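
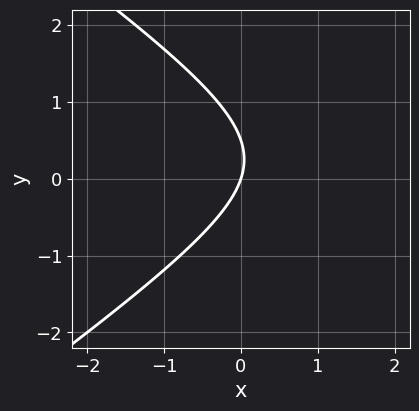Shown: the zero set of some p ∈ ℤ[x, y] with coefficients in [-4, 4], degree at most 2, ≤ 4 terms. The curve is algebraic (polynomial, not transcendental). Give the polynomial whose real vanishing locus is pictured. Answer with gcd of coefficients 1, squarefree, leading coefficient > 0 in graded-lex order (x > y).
x^2 - 2*y^2 - 3*x + y

1. Degree: a generic line meets the curve in up to 2 points, so deg p = 2.
2. Checking where it meets the axes: it meets the x-axis at x = 0 (among the integer gridlines); it meets the y-axis at y = 0 (among the integer gridlines).
3. Matching integer coefficients to the picture gives p.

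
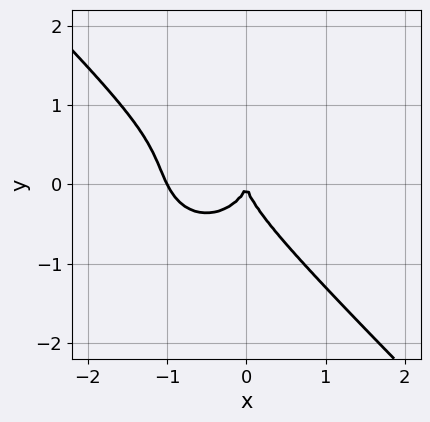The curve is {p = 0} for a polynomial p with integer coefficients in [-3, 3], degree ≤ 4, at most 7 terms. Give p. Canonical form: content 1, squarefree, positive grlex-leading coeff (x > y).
(a) The degree is 3 — no degree-2 curve has this shape.
(b) From the visible intercepts: the x-axis gridline crossings are at x ∈ {-1, 0}; it crosses the y-axis at the gridline y = 0.
(c) These observations pin down the coefficients.

2*x^3 + x^2*y + x*y^2 + 2*y^3 + 2*x^2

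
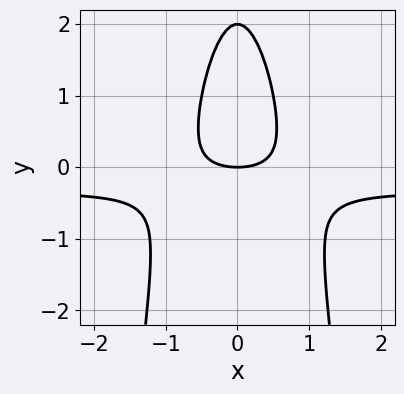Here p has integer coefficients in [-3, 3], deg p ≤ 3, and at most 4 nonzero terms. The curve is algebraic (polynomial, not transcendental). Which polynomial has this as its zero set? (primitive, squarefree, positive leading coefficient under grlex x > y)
1. The degree is 3 — a generic line meets the curve in up to 3 points.
2. Symmetries: mirror symmetry x ↦ −x ⇒ only even powers of x.
3. From the axis intercepts and sections: the y-axis gridline crossings are at y ∈ {0, 2}; one x-axis crossing is at x = 0.
4. The integer polynomial consistent with all of this is the stated p.

3*x^2*y + x^2 + y^2 - 2*y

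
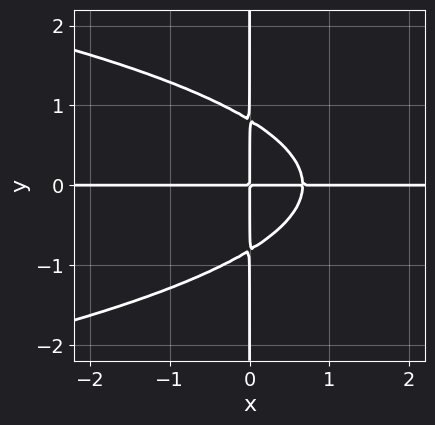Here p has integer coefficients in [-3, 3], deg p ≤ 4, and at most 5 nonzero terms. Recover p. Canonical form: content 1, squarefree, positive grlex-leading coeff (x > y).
The degree is 4 — a generic line meets the curve in up to 4 points.
From the visible intercepts: the visible y-axis segment lies entirely on the curve; every point of the x-axis in the box is on the curve.
Putting this together gives p.

3*x*y^3 + 3*x^2*y - 2*x*y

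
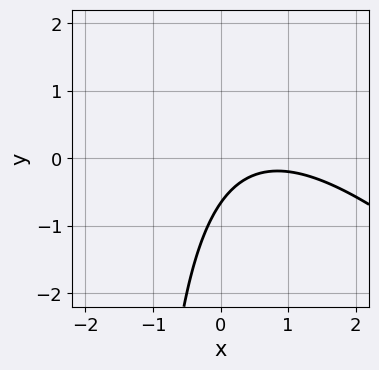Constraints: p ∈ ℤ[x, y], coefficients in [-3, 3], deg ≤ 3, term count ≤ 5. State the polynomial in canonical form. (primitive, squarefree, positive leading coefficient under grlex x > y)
2*x^2 + 2*x*y - 3*x + 3*y + 2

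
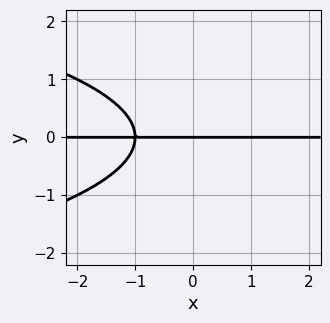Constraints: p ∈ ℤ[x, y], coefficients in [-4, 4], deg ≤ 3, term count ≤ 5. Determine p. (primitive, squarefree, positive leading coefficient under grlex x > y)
y^3 + x*y + y

(a) The degree is 3 — a generic line meets the curve in up to 3 points.
(b) From the visible intercepts: every point of the x-axis in the box is on the curve; one y-axis crossing is at y = 0.
(c) These observations pin down the coefficients.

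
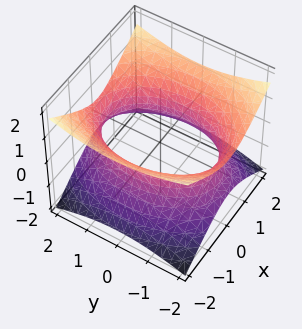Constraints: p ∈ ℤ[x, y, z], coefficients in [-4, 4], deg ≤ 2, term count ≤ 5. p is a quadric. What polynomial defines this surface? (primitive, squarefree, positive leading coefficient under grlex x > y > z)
2*x^2 + y^2 - 3*z^2 - 3

First, deg p = 2. An hourglass — one-sheet hyperboloid; a quadric.
Next, symmetries: the x ↦ −x reflection is a symmetry, so x appears only in even powers; the y ↦ −y reflection is a symmetry, so y appears only in even powers; mirror symmetry z ↦ −z ⇒ only even powers of z.
Next, from the axis intercepts and sections: it misses every integer gridline on the z-axis.
Finally, the integer polynomial consistent with all of this is the stated p.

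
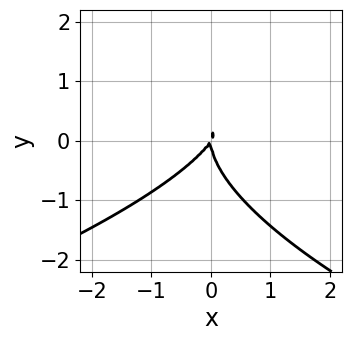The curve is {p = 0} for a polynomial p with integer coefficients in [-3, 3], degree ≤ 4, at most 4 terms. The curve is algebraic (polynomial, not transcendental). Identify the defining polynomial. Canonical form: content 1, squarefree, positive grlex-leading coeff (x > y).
2*y^3 + 3*x^2 - 2*x*y

(a) Degree: no degree-2 curve has this shape, so deg p = 3.
(b) Reading off the gridlines: it meets the x-axis at x = 0 (among the integer gridlines); one y-axis crossing is at y = 0.
(c) These observations pin down the coefficients.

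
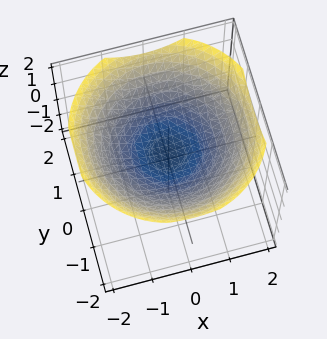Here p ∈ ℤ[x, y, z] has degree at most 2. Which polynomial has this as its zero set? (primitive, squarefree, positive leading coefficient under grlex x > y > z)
x^2 + y^2 - 3*z + 1

deg p = 2. The shape is more complex than any degree-1 surface.
Symmetry: the z-axis is an axis of rotation, so x and y enter only as x² + y².
From the axis intercepts and sections: it misses every integer gridline on the y-axis; a circular section at z = 1 has radius between 1 and 2; it misses every integer gridline on the x-axis.
These observations pin down the coefficients.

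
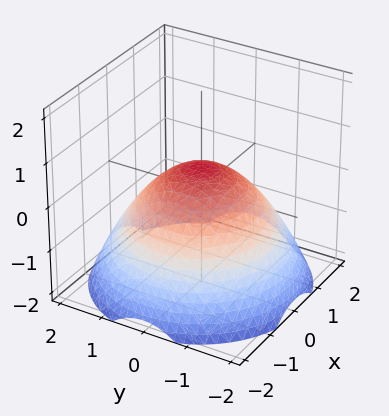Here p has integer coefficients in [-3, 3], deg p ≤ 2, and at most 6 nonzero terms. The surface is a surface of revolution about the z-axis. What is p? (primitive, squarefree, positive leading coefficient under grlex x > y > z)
x^2 + y^2 + 2*z - 1

deg p = 2. No degree-1 surface has this shape.
Symmetries: rotational symmetry about the z-axis ⇒ p depends on x, y only through x² + y².
From the axis intercepts and sections: among the integer gridlines, it crosses the x-axis at x ∈ {-1, 1}; a circular section at z = -1 has radius between 1 and 2; the y-axis gridline crossings are at y ∈ {-1, 1}.
Putting this together gives p.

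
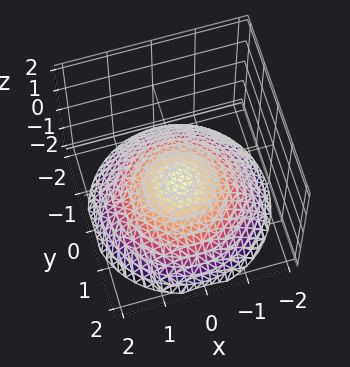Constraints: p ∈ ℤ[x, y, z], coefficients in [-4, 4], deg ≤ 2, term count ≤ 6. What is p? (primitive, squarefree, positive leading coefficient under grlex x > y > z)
x^2 + y^2 + 3*z + 2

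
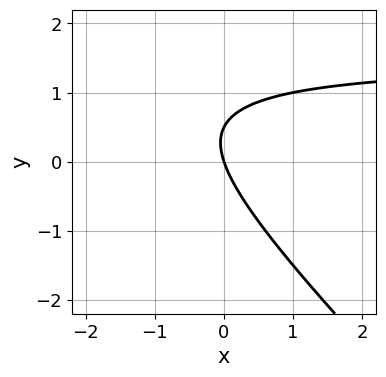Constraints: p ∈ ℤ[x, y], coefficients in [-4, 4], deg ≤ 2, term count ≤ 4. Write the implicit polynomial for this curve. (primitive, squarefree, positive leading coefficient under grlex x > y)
2*x*y + 2*y^2 - 3*x - y

The degree is 2 — the shape is more complex than any degree-1 curve.
From the axis intercepts and sections: one x-axis crossing is at x = 0; one y-axis crossing is at y = 0.
Putting this together gives p.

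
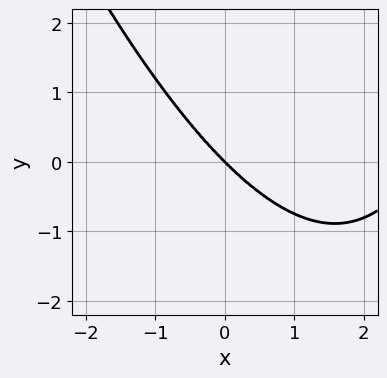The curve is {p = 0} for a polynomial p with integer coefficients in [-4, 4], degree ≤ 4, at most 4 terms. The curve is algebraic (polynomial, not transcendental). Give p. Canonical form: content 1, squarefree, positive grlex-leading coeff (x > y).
x^4 - x^3*y - 3*x^3 - 3*y^3

First, the degree is 4 — a generic line meets the curve in up to 4 points.
Next, observable constraints: it crosses the x-axis at the gridline x = 0; it meets the y-axis at y = 0 (among the integer gridlines).
Finally, solving for integer coefficients yields p as stated.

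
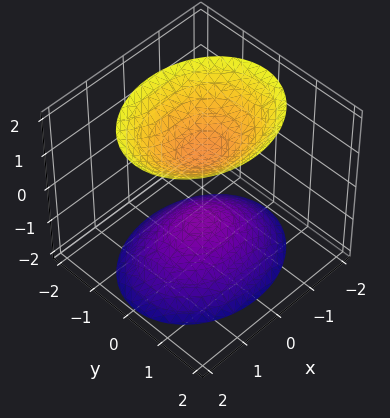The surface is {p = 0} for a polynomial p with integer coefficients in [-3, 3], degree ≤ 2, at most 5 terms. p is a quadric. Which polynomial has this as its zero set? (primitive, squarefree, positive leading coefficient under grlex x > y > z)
2*x^2 + 3*y^2 - 2*z^2 + 2

First, there are 2 components. They look like related sheets of one shape, so recover p as a whole.
Next, the degree is 2 — two separate bowl-shaped sheets opening away from each other; a quadric.
Next, symmetries: the x ↦ −x reflection is a symmetry, so x appears only in even powers; the z ↦ −z reflection is a symmetry, so z appears only in even powers; mirror symmetry y ↦ −y ⇒ only even powers of y.
Then, checking where it meets the axes: the surface avoids every integer x-axis point in the box; no y-intercept at any integer in the box; the z-axis gridline crossings are at z ∈ {-1, 1}.
Finally, the integer polynomial consistent with all of this is the stated p.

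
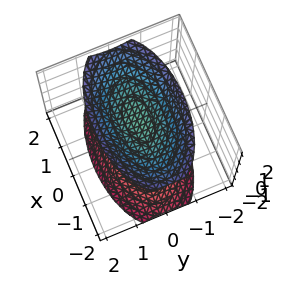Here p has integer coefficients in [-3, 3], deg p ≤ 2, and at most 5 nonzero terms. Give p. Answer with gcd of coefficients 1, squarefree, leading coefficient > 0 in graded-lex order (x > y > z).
x^2 + 3*y^2 - 2*z^2 + 3

1. The picture has 2 separate pieces. They look like related sheets of one shape, so recover p as a whole.
2. deg p = 2. Two separate bowl-shaped sheets opening away from each other; a quadric.
3. Symmetries: mirror symmetry y ↦ −y ⇒ only even powers of y; the x ↦ −x reflection is a symmetry, so x appears only in even powers; the z ↦ −z reflection is a symmetry, so z appears only in even powers.
4. Against the integer gridlines: no x-intercept at any integer in the box; the surface avoids every integer y-axis point in the box.
5. These observations pin down the coefficients.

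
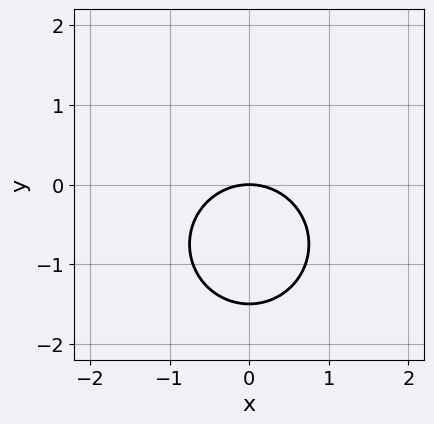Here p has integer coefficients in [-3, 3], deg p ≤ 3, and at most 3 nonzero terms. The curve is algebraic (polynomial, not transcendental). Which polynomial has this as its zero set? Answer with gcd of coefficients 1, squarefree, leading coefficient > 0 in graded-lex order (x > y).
2*x^2 + 2*y^2 + 3*y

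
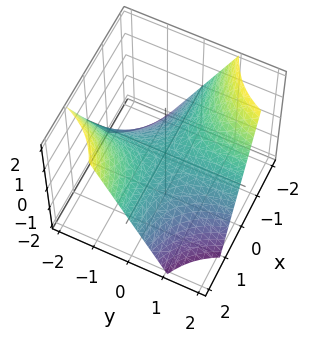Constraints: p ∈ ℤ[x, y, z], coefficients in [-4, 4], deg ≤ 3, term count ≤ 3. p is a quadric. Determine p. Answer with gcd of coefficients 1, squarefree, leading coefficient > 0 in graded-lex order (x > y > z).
Degree: a hyperbolic paraboloid; a quadric, so deg p = 2.
Reading off the gridlines: every point of the x-axis in the box is on the surface; one z-axis crossing is at z = 0; every point of the y-axis in the box is on the surface.
Together with the visible shape, these determine p as stated.

x*y + z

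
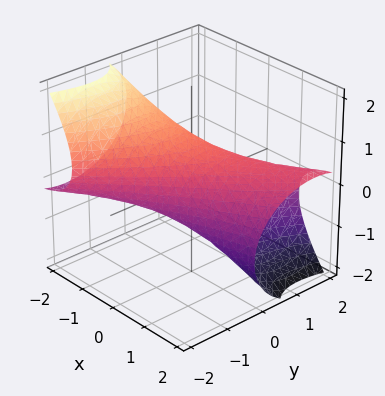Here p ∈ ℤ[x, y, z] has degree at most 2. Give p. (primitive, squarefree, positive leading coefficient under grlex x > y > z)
x^2 - 3*x*y + 3*x*z + 2*y^2 + 3*z^2 - 2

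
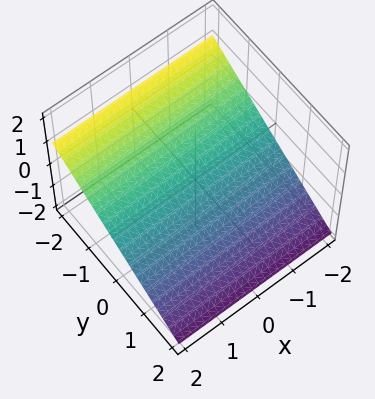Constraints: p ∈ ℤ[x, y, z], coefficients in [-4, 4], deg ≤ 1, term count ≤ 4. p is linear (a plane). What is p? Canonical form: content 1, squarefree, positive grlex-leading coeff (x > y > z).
2*y + 3*z + 2

1. Degree: the surface is flat (a plane), so deg p = 1.
2. From the visible intercepts: one y-axis crossing is at y = -1; no x-intercept at any integer in the box.
3. These observations pin down the coefficients.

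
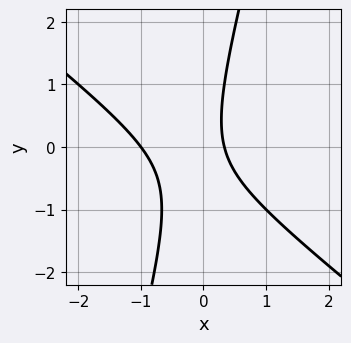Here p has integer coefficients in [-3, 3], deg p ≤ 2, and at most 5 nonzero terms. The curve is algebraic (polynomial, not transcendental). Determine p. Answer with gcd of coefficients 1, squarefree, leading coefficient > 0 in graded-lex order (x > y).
The degree is 2 — no degree-1 curve has this shape.
Observable constraints: the curve avoids every integer y-axis point in the box; it crosses the x-axis at the gridline x = -1.
These observations pin down the coefficients.

3*x^2 + 3*x*y - y^2 + 2*x - 1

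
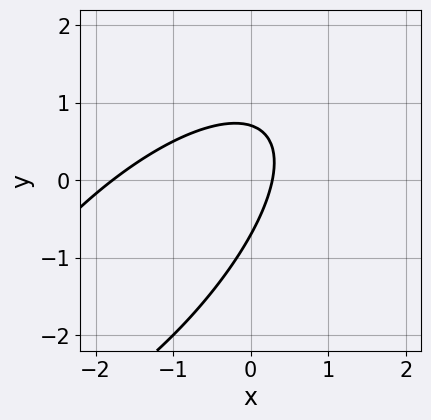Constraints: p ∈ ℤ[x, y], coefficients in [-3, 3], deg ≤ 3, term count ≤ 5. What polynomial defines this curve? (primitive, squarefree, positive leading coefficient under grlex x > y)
(a) deg p = 2.
(b) Solving for integer coefficients yields p as stated.

2*x^2 - 3*x*y + 2*y^2 + 3*x - 1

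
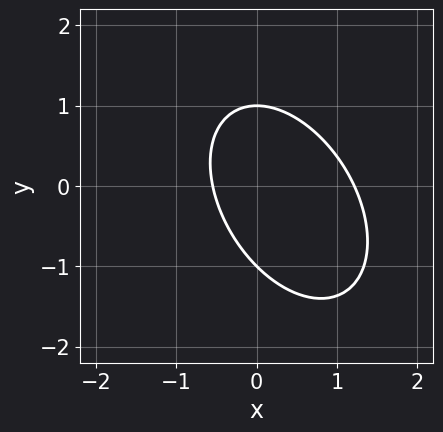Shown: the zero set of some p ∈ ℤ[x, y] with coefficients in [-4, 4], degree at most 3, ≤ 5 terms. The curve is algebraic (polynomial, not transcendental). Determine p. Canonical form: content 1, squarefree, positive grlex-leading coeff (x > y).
Degree: the shape is more complex than any degree-1 curve, so deg p = 2.
Checking where it meets the axes: among the integer gridlines, it crosses the y-axis at y ∈ {-1, 1}.
Fitting integer coefficients to these (and the overall shape) gives p.

3*x^2 + 2*x*y + 2*y^2 - 2*x - 2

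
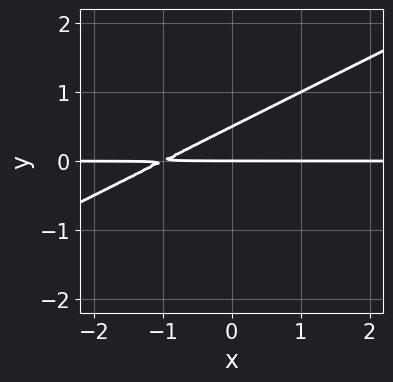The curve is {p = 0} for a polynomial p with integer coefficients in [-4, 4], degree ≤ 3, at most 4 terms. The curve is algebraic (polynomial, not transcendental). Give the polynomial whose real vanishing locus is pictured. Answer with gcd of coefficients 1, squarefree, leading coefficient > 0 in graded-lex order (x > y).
1. Degree: the shape is more complex than any degree-1 curve, so deg p = 2.
2. From the visible intercepts: every point of the x-axis in the box is on the curve; it crosses the y-axis at the gridline y = 0.
3. Solving for integer coefficients yields p as stated.

x*y - 2*y^2 + y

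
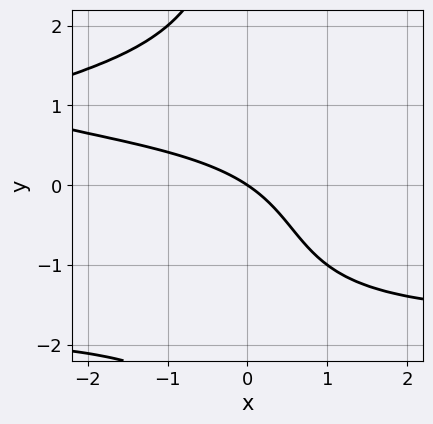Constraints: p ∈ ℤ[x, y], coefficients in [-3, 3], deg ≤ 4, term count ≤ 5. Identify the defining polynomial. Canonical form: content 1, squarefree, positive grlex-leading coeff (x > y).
x*y^3 - 2*x*y + 2*x + 3*y

1. deg p = 4. No degree-3 curve has this shape.
2. Reading off the gridlines: one y-axis crossing is at y = 0; it meets the x-axis at x = 0 (among the integer gridlines).
3. Assembling these constraints gives the stated polynomial.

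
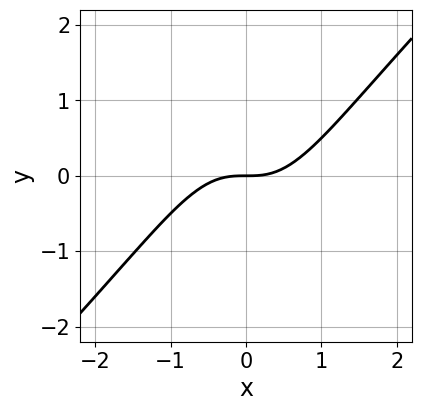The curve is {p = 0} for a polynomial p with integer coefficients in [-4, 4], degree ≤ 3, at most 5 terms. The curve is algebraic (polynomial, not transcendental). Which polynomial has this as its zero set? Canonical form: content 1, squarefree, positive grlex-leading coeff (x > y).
(a) Degree: no degree-2 curve has this shape, so deg p = 3.
(b) Checking where it meets the axes: one x-axis crossing is at x = 0; it crosses the y-axis at the gridline y = 0.
(c) The integer polynomial consistent with all of this is the stated p.

x^3 - x^2*y - y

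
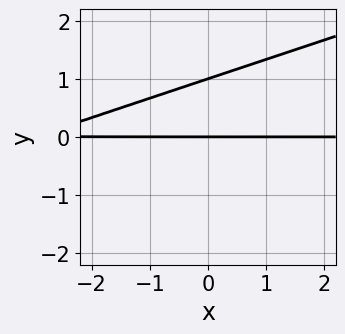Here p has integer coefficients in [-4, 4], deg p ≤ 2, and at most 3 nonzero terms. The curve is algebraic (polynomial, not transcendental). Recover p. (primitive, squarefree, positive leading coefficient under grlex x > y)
(a) Degree: the shape is more complex than any degree-1 curve, so deg p = 2.
(b) From the axis intercepts and sections: the y-axis gridline crossings are at y ∈ {0, 1}; every point of the x-axis in the box is on the curve.
(c) Together with the visible shape, these determine p as stated.

x*y - 3*y^2 + 3*y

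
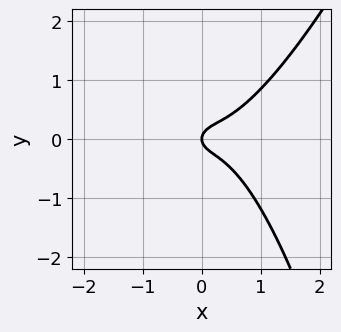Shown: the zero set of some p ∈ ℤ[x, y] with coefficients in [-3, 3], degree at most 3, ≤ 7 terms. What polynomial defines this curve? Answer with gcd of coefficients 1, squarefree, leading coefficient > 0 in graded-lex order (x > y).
3*x^3 - x^2*y - x^2 - 3*y^2 + x

First, the degree is 3 — a generic line meets the curve in up to 3 points.
Next, reading off the gridlines: one x-axis crossing is at x = 0; it meets the y-axis at y = 0 (among the integer gridlines).
Finally, matching integer coefficients to the picture gives p.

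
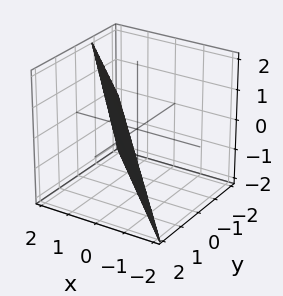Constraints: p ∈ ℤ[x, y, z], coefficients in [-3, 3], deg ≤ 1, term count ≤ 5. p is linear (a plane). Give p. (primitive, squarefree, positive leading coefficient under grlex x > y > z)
First, deg p = 1. Every cross-section is a straight line — this is a plane.
Next, against the integer gridlines: it crosses the z-axis at the gridline z = -2.
Finally, putting this together gives p.

3*x + 3*y - z - 2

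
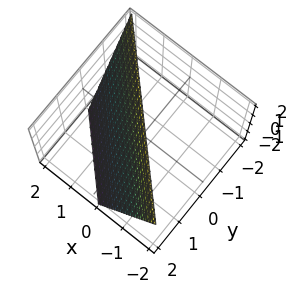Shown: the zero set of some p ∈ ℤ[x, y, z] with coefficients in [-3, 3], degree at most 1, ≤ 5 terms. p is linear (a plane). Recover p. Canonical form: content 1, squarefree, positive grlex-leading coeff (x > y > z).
(a) Degree: the surface is flat (a plane), so deg p = 1.
(b) Against the integer gridlines: it crosses the y-axis at the gridline y = 1; it crosses the z-axis at the gridline z = 2; one x-axis crossing is at x = 1.
(c) Fitting integer coefficients to these (and the overall shape) gives p.

2*x + 2*y + z - 2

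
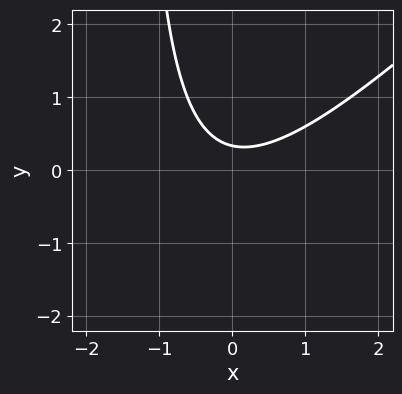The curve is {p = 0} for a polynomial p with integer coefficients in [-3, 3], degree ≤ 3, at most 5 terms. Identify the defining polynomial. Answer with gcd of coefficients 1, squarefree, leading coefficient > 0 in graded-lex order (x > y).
Degree: a generic line meets the curve in up to 2 points, so deg p = 2.
Reading off the gridlines: it misses every integer gridline on the x-axis.
Fitting integer coefficients to these (and the overall shape) gives p.

2*x^2 - 2*x*y - 3*y + 1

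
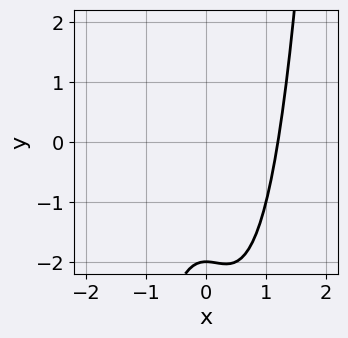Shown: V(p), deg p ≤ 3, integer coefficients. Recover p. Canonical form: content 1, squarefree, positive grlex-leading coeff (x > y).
2*x^3 - x^2 - y - 2

First, deg p = 3.
Then, against the integer gridlines: one y-axis crossing is at y = -2.
Finally, fitting integer coefficients to these (and the overall shape) gives p.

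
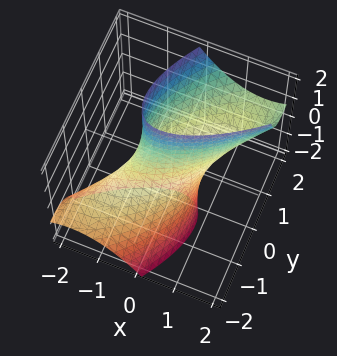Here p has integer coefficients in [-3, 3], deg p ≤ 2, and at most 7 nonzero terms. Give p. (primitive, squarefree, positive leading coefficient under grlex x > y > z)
2*x^2 - 3*x*y + 2*y^2 - 2*y*z - 1

(a) deg p = 2. No degree-1 surface has this shape.
(b) From the axis intercepts and sections: the surface avoids every integer z-axis point in the box.
(c) Solving for integer coefficients yields p as stated.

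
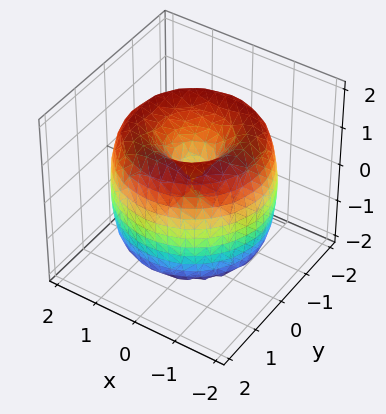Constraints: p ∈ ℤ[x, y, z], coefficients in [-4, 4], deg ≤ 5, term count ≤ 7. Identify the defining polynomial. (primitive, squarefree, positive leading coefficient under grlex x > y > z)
x^4 + 2*x^2*y^2 + y^4 - 3*x^2 - 3*y^2 + z^2

First, the degree is 4 — no degree-3 surface has this shape.
Then, symmetries: rotational symmetry about the z-axis ⇒ p depends on x, y only through x² + y².
Next, reading off the gridlines: it crosses the y-axis at the gridline y = 0; one z-axis crossing is at z = 0; it crosses the x-axis at the gridline x = 0; a circular section at z = 0 has radius between 1 and 2.
Finally, solving for integer coefficients yields p as stated.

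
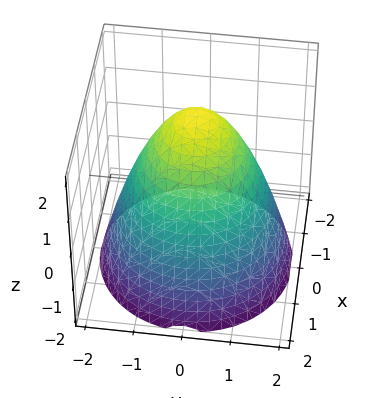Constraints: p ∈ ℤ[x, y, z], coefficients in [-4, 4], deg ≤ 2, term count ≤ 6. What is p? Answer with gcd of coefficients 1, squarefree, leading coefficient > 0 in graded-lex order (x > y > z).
x^2 + y^2 + z - 2

(a) Degree: a generic line meets the surface in up to 2 points, so deg p = 2.
(b) By symmetry, every cross-section ⟂ z is a circle, so x, y appear only via x² + y².
(c) Checking where it meets the axes: one z-axis crossing is at z = 2; a circular section at z = 1 has radius exactly 1.
(d) Putting this together gives p.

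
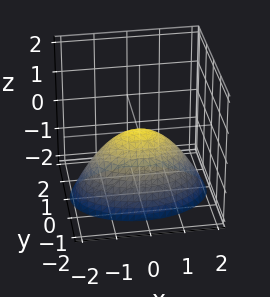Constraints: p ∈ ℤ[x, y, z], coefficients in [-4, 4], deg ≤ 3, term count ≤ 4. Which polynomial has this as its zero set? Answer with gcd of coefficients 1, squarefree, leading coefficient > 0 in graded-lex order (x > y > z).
x^2 + 2*y^2 + 2*z

The degree is 2 — a paraboloid; a quadric.
Symmetries: the x ↦ −x reflection is a symmetry, so x appears only in even powers; mirror symmetry y ↦ −y ⇒ only even powers of y.
From the visible intercepts: it meets the x-axis at x = 0 (among the integer gridlines); it meets the y-axis at y = 0 (among the integer gridlines); it meets the z-axis at z = 0 (among the integer gridlines).
Together with the visible shape, these determine p as stated.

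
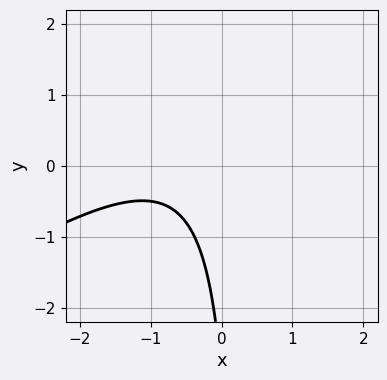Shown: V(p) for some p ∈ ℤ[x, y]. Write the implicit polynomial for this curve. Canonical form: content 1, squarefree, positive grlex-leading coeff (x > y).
2*x^2 - 3*x*y + 3*x + y + 3

First, deg p = 2. No degree-1 curve has this shape.
Next, against the integer gridlines: it misses every integer gridline on the x-axis; it misses every integer gridline on the y-axis.
Finally, solving for integer coefficients yields p as stated.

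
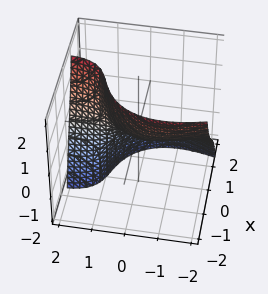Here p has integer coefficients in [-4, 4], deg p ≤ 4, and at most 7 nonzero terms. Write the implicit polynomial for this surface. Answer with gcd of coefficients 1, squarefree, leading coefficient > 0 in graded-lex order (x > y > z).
First, the degree is 3 — the shape is more complex than any degree-2 surface.
Next, against the integer gridlines: the visible y-axis segment lies entirely on the surface; it meets the x-axis at x = 0 (among the integer gridlines); it crosses the z-axis at the gridline z = 0.
Finally, the integer polynomial consistent with all of this is the stated p.

2*x^3 + 2*x*y^2 - 3*y*z + x + 3*z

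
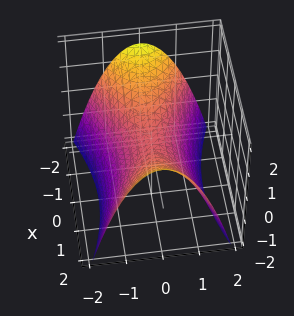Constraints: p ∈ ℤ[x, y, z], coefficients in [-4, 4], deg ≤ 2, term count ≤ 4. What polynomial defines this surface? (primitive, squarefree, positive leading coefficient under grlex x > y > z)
x^2 - 3*y^2 - 3*z

(a) The degree is 2 — a saddle surface; a quadric.
(b) Symmetries: mirror symmetry x ↦ −x ⇒ only even powers of x; the y ↦ −y reflection is a symmetry, so y appears only in even powers.
(c) From the visible intercepts: it crosses the y-axis at the gridline y = 0; it crosses the z-axis at the gridline z = 0; one x-axis crossing is at x = 0.
(d) Putting this together gives p.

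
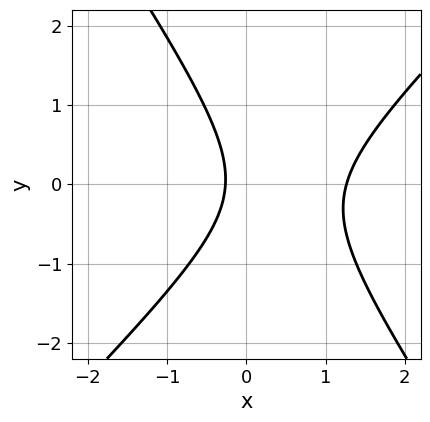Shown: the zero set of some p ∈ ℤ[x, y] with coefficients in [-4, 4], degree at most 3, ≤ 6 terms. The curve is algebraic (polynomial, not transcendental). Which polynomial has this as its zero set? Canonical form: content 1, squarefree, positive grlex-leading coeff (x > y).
First, deg p = 2. No degree-1 curve has this shape.
Then, against the integer gridlines: it misses every integer gridline on the y-axis.
Finally, together with the visible shape, these determine p as stated.

3*x^2 - x*y - 2*y^2 - 3*x - 1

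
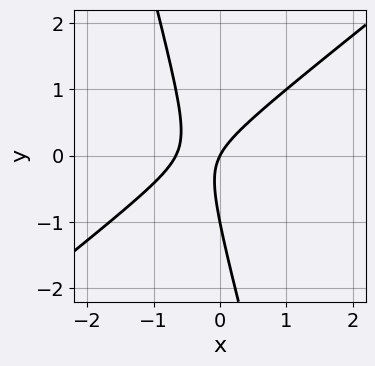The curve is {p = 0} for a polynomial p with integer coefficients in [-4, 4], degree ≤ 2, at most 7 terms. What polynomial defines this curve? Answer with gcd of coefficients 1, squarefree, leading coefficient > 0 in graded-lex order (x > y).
3*x^2 - 3*x*y - y^2 + 2*x - y

The degree is 2 — no degree-1 curve has this shape.
Against the integer gridlines: the y-axis gridline crossings are at y ∈ {-1, 0}; it crosses the x-axis at the gridline x = 0.
Matching integer coefficients to the picture gives p.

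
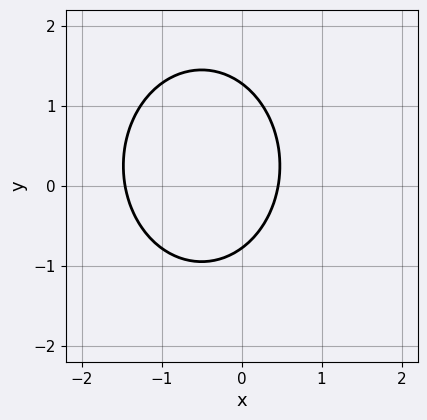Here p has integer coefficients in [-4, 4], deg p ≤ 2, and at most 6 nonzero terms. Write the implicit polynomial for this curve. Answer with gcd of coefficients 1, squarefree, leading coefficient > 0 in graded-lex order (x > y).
The degree is 2 — the shape is more complex than any degree-1 curve.
Matching integer coefficients to the picture gives p.

3*x^2 + 2*y^2 + 3*x - y - 2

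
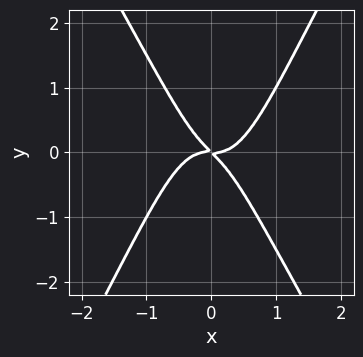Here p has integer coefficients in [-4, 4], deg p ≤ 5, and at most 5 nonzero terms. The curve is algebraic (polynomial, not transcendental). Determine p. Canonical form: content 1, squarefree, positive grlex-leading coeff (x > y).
First, deg p = 4. The shape is more complex than any degree-3 curve.
Then, checking where it meets the axes: one x-axis crossing is at x = 0; one y-axis crossing is at y = 0.
Finally, putting this together gives p.

3*x^4 - x^2*y^2 - x*y - y^2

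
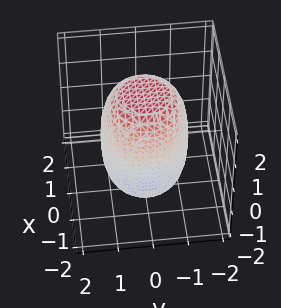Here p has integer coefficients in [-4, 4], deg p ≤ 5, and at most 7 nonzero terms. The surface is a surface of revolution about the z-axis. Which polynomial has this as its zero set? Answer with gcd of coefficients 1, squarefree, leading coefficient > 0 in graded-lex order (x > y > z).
2*x^4 + 4*x^2*y^2 + 2*y^4 - x^2 - y^2 + z^2 - 3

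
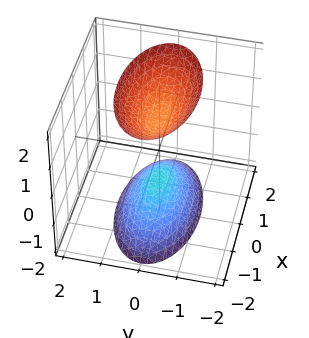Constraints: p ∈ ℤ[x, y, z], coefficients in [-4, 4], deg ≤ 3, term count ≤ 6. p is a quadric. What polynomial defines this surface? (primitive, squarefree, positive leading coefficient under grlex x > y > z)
x^2 + 3*y^2 - z^2 + 1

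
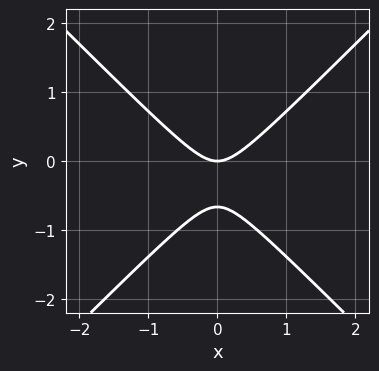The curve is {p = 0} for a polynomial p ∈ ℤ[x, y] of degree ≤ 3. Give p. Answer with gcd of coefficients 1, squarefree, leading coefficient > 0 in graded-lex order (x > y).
(a) deg p = 2. The shape is more complex than any degree-1 curve.
(b) Symmetries: it's symmetric under x → −x, forcing even powers of x.
(c) Observable constraints: one y-axis crossing is at y = 0; it meets the x-axis at x = 0 (among the integer gridlines).
(d) These observations pin down the coefficients.

3*x^2 - 3*y^2 - 2*y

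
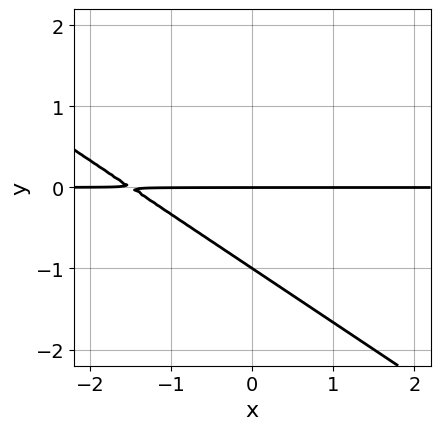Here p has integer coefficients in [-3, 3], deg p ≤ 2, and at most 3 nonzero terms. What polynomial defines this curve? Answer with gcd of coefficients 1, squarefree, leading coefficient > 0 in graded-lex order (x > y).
2*x*y + 3*y^2 + 3*y

The degree is 2 — the shape is more complex than any degree-1 curve.
Reading off the gridlines: every point of the x-axis in the box is on the curve; among the integer gridlines, it crosses the y-axis at y ∈ {-1, 0}.
The integer polynomial consistent with all of this is the stated p.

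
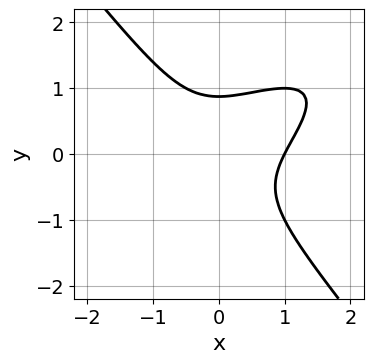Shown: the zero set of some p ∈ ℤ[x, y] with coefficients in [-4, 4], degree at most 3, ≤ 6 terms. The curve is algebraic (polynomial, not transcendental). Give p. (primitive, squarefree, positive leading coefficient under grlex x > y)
2*x^3 - 3*x^2*y + 3*y^3 - 2

1. deg p = 3. No degree-2 curve has this shape.
2. Checking where it meets the axes: one x-axis crossing is at x = 1.
3. Together with the visible shape, these determine p as stated.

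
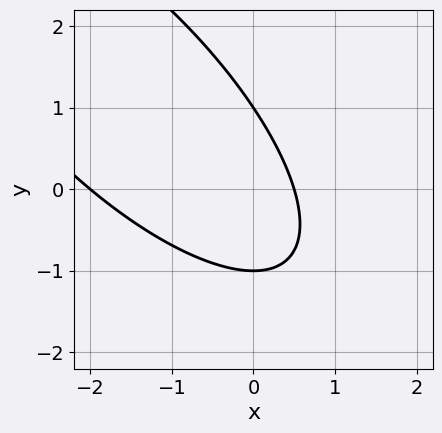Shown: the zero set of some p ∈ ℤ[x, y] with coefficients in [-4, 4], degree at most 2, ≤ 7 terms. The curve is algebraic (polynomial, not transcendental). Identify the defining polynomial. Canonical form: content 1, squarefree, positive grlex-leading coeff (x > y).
2*x^2 + 3*x*y + 2*y^2 + 3*x - 2

1. deg p = 2. A generic line meets the curve in up to 2 points.
2. Against the integer gridlines: the y-axis gridline crossings are at y ∈ {-1, 1}; it meets the x-axis at x = -2 (among the integer gridlines).
3. Fitting integer coefficients to these (and the overall shape) gives p.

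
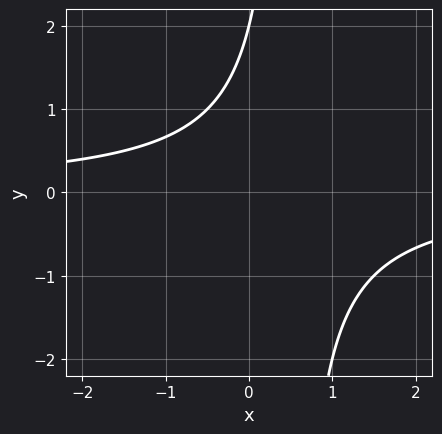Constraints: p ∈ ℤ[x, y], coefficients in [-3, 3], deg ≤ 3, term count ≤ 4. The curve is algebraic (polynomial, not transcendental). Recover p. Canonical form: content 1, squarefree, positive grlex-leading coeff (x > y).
Degree: a generic line meets the curve in up to 2 points, so deg p = 2.
Against the integer gridlines: it meets the y-axis at y = 2 (among the integer gridlines); the curve avoids every integer x-axis point in the box.
These observations pin down the coefficients.

2*x*y - y + 2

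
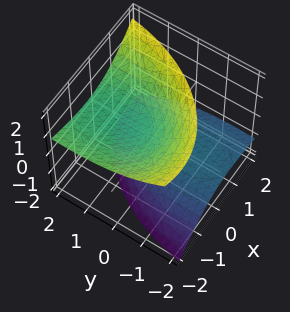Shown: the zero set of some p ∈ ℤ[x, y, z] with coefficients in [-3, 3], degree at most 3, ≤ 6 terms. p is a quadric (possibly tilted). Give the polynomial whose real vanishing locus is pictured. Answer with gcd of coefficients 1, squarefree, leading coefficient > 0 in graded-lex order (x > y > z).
2*x^2 + 3*x*z + y^2 - 3*y*z - 3*z^2 + 2

First, there are 2 components.
Then, the degree is 2 — a generic line meets the surface in up to 2 points.
Next, checking where it meets the axes: it misses every integer gridline on the y-axis; it misses every integer gridline on the x-axis.
Finally, fitting integer coefficients to these (and the overall shape) gives p.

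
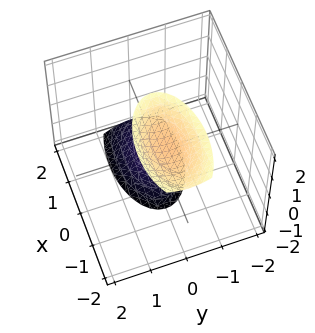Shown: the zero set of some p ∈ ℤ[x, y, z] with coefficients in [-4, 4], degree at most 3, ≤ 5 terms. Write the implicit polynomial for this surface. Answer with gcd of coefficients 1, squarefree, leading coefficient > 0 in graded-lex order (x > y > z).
1. I count 2 distinct pieces. Treating them together as one polynomial.
2. deg p = 2. The shape is more complex than any degree-1 surface.
3. Observable constraints: the surface avoids every integer x-axis point in the box; it misses every integer gridline on the y-axis.
4. Together with the visible shape, these determine p as stated.

x^2 + x*z + 3*y^2 - z^2 + 3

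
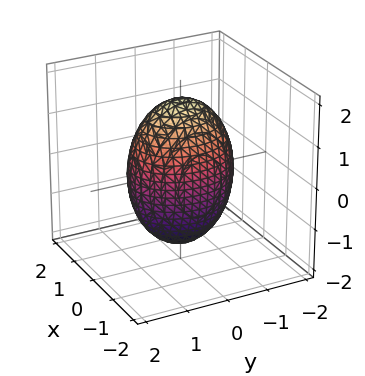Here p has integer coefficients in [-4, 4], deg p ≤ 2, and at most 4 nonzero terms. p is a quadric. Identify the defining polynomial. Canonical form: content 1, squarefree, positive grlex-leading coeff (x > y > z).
3*x^2 + 2*y^2 + z^2 - 3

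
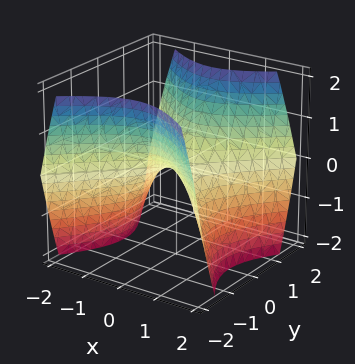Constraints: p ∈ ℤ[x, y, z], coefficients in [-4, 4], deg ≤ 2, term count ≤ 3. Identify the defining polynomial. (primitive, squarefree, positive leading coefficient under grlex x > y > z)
x^2 - y^2 + z

deg p = 2. A hyperbolic paraboloid; a quadric.
Symmetries: mirror symmetry y ↦ −y ⇒ only even powers of y; the x ↦ −x reflection is a symmetry, so x appears only in even powers.
Observable constraints: one x-axis crossing is at x = 0; it meets the z-axis at z = 0 (among the integer gridlines); one y-axis crossing is at y = 0.
Fitting integer coefficients to these (and the overall shape) gives p.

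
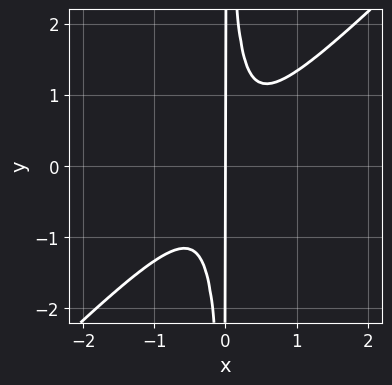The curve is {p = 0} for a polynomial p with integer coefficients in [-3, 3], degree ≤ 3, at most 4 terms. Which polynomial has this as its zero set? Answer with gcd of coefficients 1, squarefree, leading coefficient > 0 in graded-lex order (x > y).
3*x^3 - 3*x^2*y + x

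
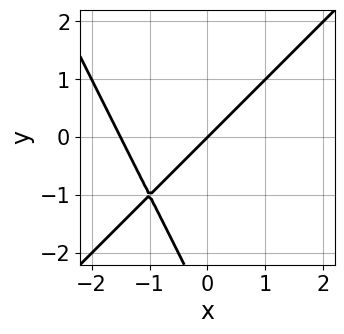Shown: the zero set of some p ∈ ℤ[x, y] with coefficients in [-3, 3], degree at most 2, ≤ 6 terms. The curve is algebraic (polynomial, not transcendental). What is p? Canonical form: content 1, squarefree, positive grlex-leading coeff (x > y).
First, degree: no degree-1 curve has this shape, so deg p = 2.
Then, observable constraints: one x-axis crossing is at x = 0; it crosses the y-axis at the gridline y = 0.
Finally, together with the visible shape, these determine p as stated.

2*x^2 - x*y - y^2 + 3*x - 3*y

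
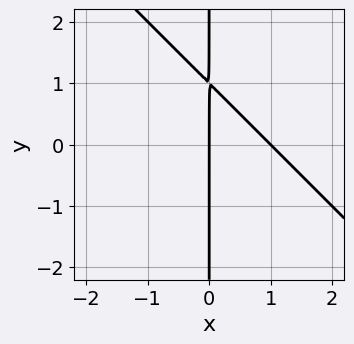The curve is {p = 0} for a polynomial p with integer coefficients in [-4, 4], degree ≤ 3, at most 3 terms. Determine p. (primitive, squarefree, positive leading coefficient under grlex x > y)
1. Degree: the shape is more complex than any degree-1 curve, so deg p = 2.
2. Checking where it meets the axes: every point of the y-axis in the box is on the curve; among the integer gridlines, it crosses the x-axis at x ∈ {0, 1}.
3. Fitting integer coefficients to these (and the overall shape) gives p.

x^2 + x*y - x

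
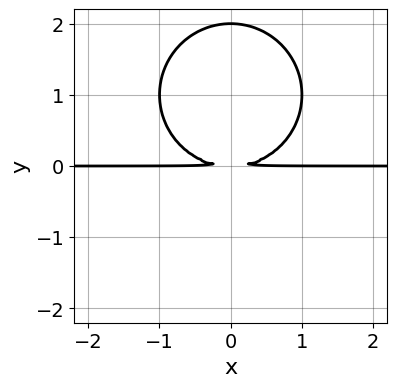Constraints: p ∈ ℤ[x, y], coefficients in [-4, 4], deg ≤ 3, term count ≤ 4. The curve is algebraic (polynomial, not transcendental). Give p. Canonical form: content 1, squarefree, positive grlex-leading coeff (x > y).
x^2*y + y^3 - 2*y^2

1. Degree: the shape is more complex than any degree-2 curve, so deg p = 3.
2. Symmetries: it's symmetric under x → −x, forcing even powers of x.
3. From the axis intercepts and sections: it crosses the y-axis at the gridline y = 2; the visible x-axis segment lies entirely on the curve.
4. Solving for integer coefficients yields p as stated.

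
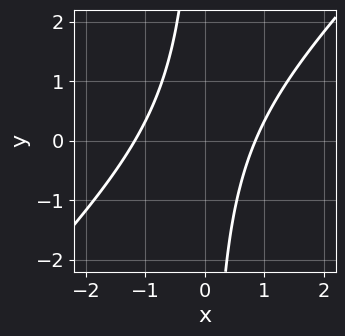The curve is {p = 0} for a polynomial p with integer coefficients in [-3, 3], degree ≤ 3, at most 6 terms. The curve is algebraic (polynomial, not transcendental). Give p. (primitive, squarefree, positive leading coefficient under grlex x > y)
3*x^2 - 3*x*y + x - 3

1. The degree is 2 — no degree-1 curve has this shape.
2. Reading off the gridlines: no y-intercept at any integer in the box.
3. Solving for integer coefficients yields p as stated.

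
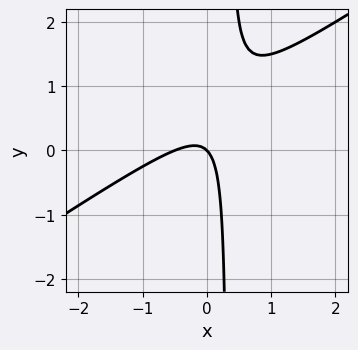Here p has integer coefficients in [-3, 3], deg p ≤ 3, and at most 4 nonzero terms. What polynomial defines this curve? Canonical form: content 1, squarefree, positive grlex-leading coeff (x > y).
2*x^2 - 3*x*y + x + y

The degree is 2 — the shape is more complex than any degree-1 curve.
From the axis intercepts and sections: it crosses the x-axis at the gridline x = 0; it crosses the y-axis at the gridline y = 0.
Matching integer coefficients to the picture gives p.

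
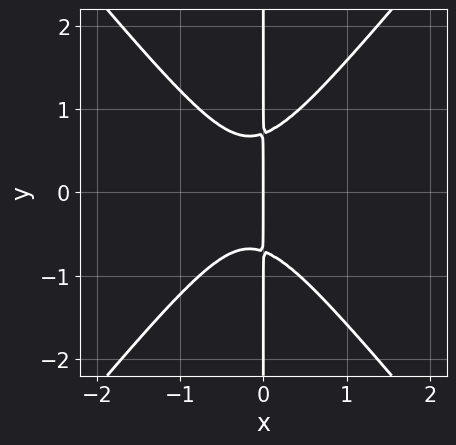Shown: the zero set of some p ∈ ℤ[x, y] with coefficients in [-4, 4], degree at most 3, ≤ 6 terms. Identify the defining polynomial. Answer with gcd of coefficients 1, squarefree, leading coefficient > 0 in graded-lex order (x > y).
3*x^3 - 2*x*y^2 + x^2 + x

(a) The degree is 3 — a generic line meets the curve in up to 3 points.
(b) Symmetries: the y ↦ −y reflection is a symmetry, so y appears only in even powers.
(c) Observable constraints: one x-axis crossing is at x = 0; the visible y-axis segment lies entirely on the curve.
(d) Assembling these constraints gives the stated polynomial.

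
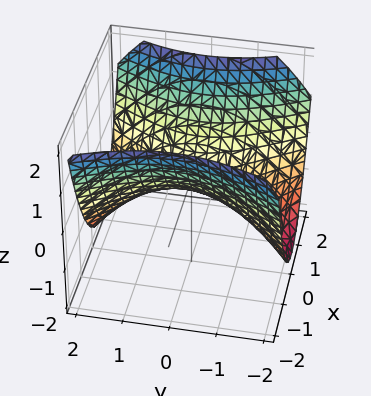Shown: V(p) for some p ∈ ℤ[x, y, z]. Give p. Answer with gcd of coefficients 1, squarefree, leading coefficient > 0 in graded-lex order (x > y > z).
First, the degree is 2 — a saddle surface; a quadric.
Next, symmetries: it's symmetric under x → −x, forcing even powers of x; it's symmetric under y → −y, forcing even powers of y.
Next, against the integer gridlines: one y-axis crossing is at y = 0; it crosses the z-axis at the gridline z = 0.
Finally, together with the visible shape, these determine p as stated.

2*x^2 - y^2 - 3*z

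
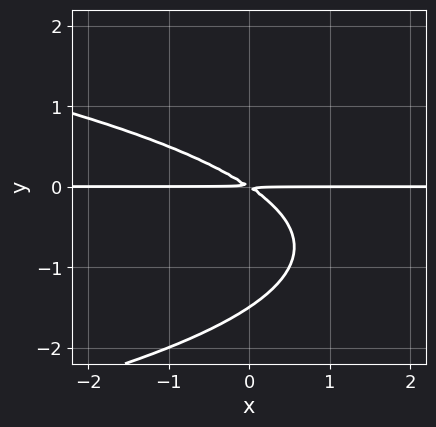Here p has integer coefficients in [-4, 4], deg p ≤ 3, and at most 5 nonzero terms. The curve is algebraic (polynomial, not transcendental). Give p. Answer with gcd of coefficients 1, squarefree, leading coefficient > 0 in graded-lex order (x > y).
(a) The degree is 3 — the shape is more complex than any degree-2 curve.
(b) Checking where it meets the axes: every point of the x-axis in the box is on the curve.
(c) Matching integer coefficients to the picture gives p.

2*y^3 + 2*x*y + 3*y^2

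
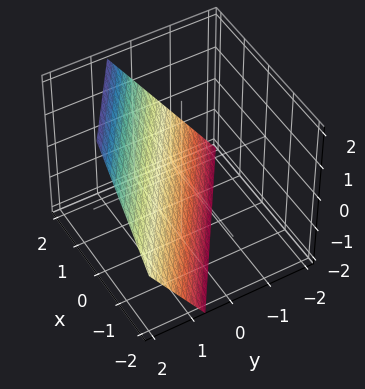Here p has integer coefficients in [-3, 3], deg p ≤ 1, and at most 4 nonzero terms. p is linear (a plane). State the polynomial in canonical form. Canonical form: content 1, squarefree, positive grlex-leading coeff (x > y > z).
2*x + 3*y - 2*z - 2

1. Degree: every cross-section is a straight line — this is a plane, so deg p = 1.
2. Checking where it meets the axes: it crosses the z-axis at the gridline z = -1; one x-axis crossing is at x = 1.
3. Solving for integer coefficients yields p as stated.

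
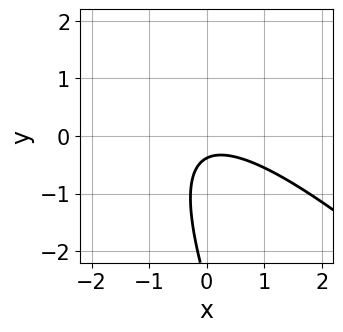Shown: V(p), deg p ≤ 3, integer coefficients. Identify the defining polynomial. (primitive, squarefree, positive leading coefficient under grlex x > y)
1. The degree is 2 — the shape is more complex than any degree-1 curve.
2. Reading off the gridlines: it misses every integer gridline on the x-axis.
3. The integer polynomial consistent with all of this is the stated p.

2*x^2 + 3*x*y + y^2 + 3*y + 1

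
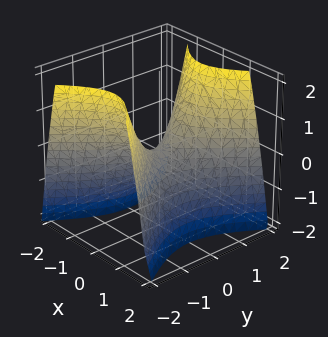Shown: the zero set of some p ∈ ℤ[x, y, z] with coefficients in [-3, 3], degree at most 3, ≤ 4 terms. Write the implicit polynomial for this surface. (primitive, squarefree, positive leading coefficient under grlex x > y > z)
3*x^2 - 2*y^2 + 2*z

1. Degree: a saddle surface; a quadric, so deg p = 2.
2. Symmetries: it's symmetric under x → −x, forcing even powers of x; mirror symmetry y ↦ −y ⇒ only even powers of y.
3. Checking where it meets the axes: it crosses the x-axis at the gridline x = 0; it meets the z-axis at z = 0 (among the integer gridlines).
4. Matching integer coefficients to the picture gives p.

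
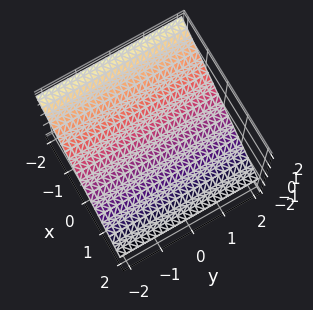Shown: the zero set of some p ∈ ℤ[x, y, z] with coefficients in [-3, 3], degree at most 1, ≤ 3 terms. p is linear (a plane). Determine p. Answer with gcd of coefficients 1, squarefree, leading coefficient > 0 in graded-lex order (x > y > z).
(a) deg p = 1.
(b) Against the integer gridlines: it misses every integer gridline on the y-axis; it crosses the x-axis at the gridline x = 1.
(c) Putting this together gives p.

2*x + 3*z - 2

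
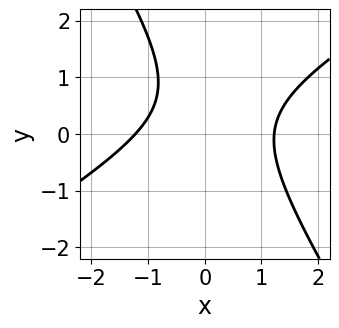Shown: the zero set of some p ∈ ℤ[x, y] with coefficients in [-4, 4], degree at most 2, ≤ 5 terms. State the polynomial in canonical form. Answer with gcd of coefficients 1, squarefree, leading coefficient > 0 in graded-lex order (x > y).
First, the degree is 2 — no degree-1 curve has this shape.
Then, against the integer gridlines: the curve avoids every integer y-axis point in the box.
Finally, solving for integer coefficients yields p as stated.

2*x^2 - 2*x*y - 2*y^2 + 2*y - 3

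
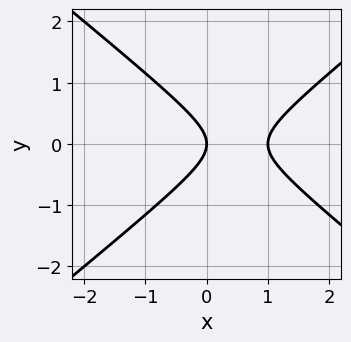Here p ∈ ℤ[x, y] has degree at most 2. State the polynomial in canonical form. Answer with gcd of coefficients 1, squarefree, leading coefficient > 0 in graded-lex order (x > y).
2*x^2 - 3*y^2 - 2*x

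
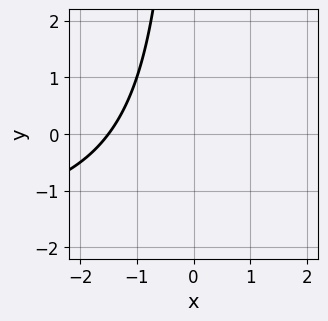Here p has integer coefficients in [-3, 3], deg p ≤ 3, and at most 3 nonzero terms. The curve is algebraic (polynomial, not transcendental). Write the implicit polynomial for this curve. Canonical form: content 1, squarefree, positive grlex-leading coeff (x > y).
1. Degree: the shape is more complex than any degree-1 curve, so deg p = 2.
2. From the visible intercepts: no y-intercept at any integer in the box.
3. Together with the visible shape, these determine p as stated.

x*y + 2*x + 3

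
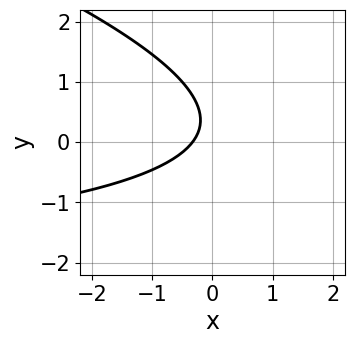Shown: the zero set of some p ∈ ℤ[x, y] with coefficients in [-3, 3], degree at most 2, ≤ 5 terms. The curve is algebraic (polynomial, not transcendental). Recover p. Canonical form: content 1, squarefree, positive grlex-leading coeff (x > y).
1. Degree: a generic line meets the curve in up to 2 points, so deg p = 2.
2. From the axis intercepts and sections: it misses every integer gridline on the y-axis.
3. The integer polynomial consistent with all of this is the stated p.

x*y + 3*y^2 + 3*x - 2*y + 1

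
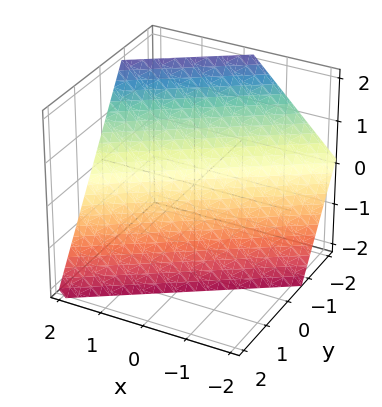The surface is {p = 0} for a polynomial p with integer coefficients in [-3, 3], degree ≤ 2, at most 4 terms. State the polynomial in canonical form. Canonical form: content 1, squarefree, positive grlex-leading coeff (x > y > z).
2*x - 3*y - 2*z - 2

1. deg p = 1. The surface is flat (a plane).
2. Checking where it meets the axes: it crosses the x-axis at the gridline x = 1; one z-axis crossing is at z = -1.
3. Together with the visible shape, these determine p as stated.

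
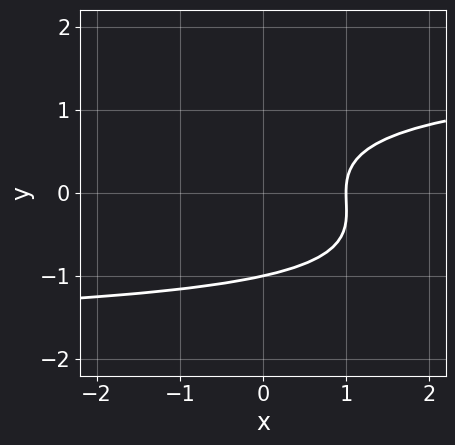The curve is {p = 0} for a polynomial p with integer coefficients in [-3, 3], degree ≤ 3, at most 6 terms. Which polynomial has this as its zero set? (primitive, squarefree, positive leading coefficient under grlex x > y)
x*y^2 + 3*y^3 - 3*x + 3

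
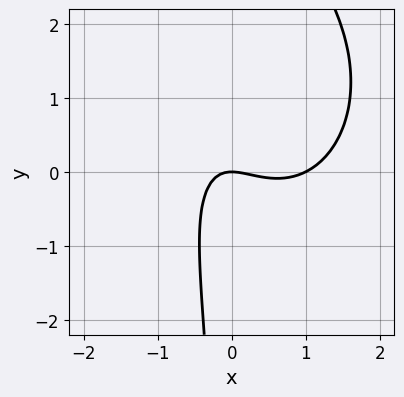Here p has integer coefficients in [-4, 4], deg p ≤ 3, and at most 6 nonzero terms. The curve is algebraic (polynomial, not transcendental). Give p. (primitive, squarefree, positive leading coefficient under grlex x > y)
3*x^3 + 2*x*y^2 - 3*x^2 - 3*x*y - 3*y

(a) The degree is 3 — no degree-2 curve has this shape.
(b) From the axis intercepts and sections: it meets the y-axis at y = 0 (among the integer gridlines); among the integer gridlines, it crosses the x-axis at x ∈ {0, 1}.
(c) Solving for integer coefficients yields p as stated.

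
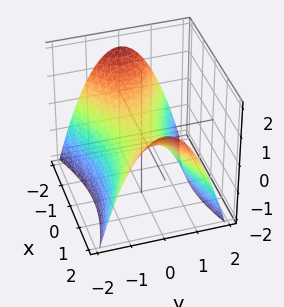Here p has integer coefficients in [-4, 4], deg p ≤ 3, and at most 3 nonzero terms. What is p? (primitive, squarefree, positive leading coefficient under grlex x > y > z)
x^2 - 3*y^2 - 3*z

1. deg p = 2. A hyperbolic paraboloid; a quadric.
2. Symmetries: mirror symmetry x ↦ −x ⇒ only even powers of x; mirror symmetry y ↦ −y ⇒ only even powers of y.
3. Against the integer gridlines: it meets the z-axis at z = 0 (among the integer gridlines); it meets the x-axis at x = 0 (among the integer gridlines); it crosses the y-axis at the gridline y = 0.
4. Together with the visible shape, these determine p as stated.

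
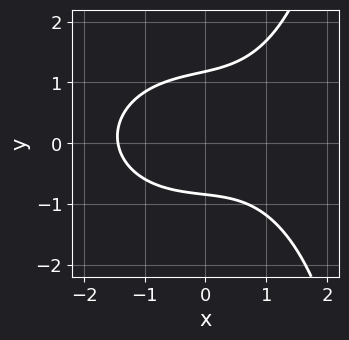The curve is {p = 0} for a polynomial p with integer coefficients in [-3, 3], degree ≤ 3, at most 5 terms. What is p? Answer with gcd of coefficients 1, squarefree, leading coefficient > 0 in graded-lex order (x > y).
First, deg p = 3. The shape is more complex than any degree-2 curve.
Finally, putting this together gives p.

x^3 + x*y^2 - 3*y^2 + y + 3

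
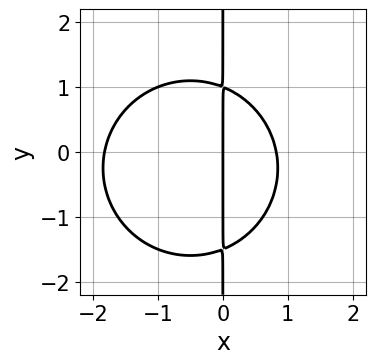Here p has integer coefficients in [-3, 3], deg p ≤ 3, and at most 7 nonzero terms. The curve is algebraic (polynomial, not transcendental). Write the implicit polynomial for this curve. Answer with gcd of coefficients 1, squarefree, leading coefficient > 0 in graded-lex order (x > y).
2*x^3 + 2*x*y^2 + 2*x^2 + x*y - 3*x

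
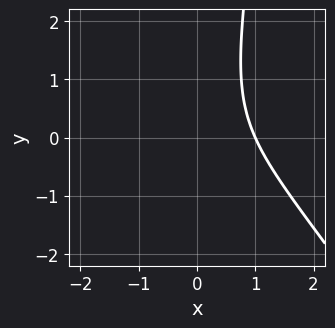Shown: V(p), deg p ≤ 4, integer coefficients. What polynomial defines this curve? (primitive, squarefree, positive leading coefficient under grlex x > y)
3*x^3 + 2*x^2*y + 2*x*y - y^2 - 3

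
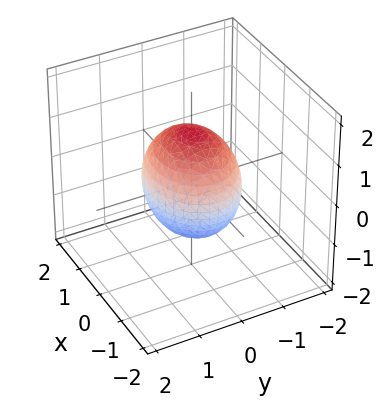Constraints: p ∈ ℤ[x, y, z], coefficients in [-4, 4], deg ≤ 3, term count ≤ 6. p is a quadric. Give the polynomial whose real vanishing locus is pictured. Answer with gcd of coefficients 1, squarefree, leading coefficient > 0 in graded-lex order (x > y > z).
1. Degree: bounded and convex; a quadric, so deg p = 2.
2. Symmetries: the y ↦ −y reflection is a symmetry, so y appears only in even powers; the x ↦ −x reflection is a symmetry, so x appears only in even powers; it's symmetric under z → −z, forcing even powers of z.
3. Observable constraints: among the integer gridlines, it crosses the y-axis at y ∈ {-1, 1}.
4. Solving for integer coefficients yields p as stated.

2*x^2 + 3*y^2 + 2*z^2 - 3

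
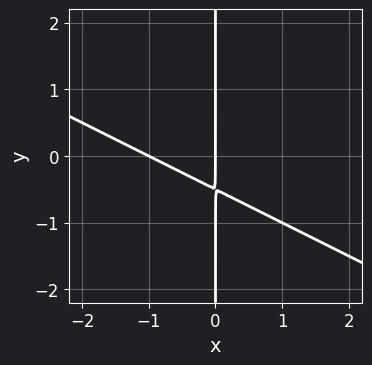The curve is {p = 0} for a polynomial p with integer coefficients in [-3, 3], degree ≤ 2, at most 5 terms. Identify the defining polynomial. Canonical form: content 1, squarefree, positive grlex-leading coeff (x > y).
First, the degree is 2 — a generic line meets the curve in up to 2 points.
Then, from the axis intercepts and sections: the x-axis gridline crossings are at x ∈ {-1, 0}; every point of the y-axis in the box is on the curve.
Finally, together with the visible shape, these determine p as stated.

x^2 + 2*x*y + x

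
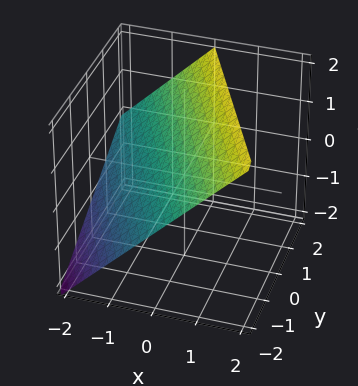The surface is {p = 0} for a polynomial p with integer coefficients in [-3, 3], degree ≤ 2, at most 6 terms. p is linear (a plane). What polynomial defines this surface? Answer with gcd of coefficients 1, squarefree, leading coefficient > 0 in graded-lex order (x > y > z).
2*x + y - 2*z + 2

First, deg p = 1. The surface is flat (a plane).
Next, from the axis intercepts and sections: it crosses the x-axis at the gridline x = -1; it crosses the z-axis at the gridline z = 1.
Finally, solving for integer coefficients yields p as stated. Check: (0, -2, 0) on the y-axis lies on the surface, and p(0, -2, 0) = 0. ✓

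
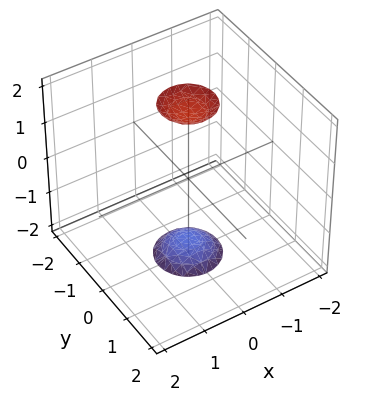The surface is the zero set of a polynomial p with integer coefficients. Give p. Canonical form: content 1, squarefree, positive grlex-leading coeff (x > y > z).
3*x^2 + 3*y^2 - z^2 + 3

(a) The picture has 2 separate pieces.
(b) deg p = 2.
(c) Symmetries: the z ↦ −z reflection is a symmetry, so z appears only in even powers; rotational symmetry about the z-axis ⇒ p depends on x, y only through x² + y².
(d) Reading off the gridlines: no y-intercept at any integer in the box; no x-intercept at any integer in the box.
(e) Putting this together gives p.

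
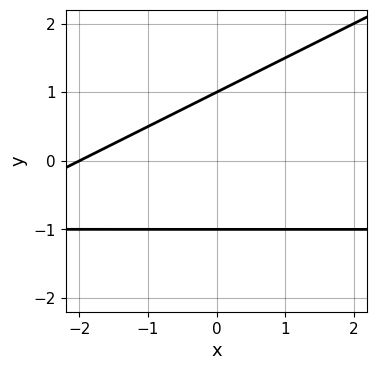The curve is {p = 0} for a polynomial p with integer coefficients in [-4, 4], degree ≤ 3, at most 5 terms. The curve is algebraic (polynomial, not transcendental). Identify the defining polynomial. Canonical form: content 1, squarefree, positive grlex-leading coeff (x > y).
x*y - 2*y^2 + x + 2

The degree is 2 — the shape is more complex than any degree-1 curve.
Observable constraints: it meets the x-axis at x = -2 (among the integer gridlines); among the integer gridlines, it crosses the y-axis at y ∈ {-1, 1}.
Putting this together gives p.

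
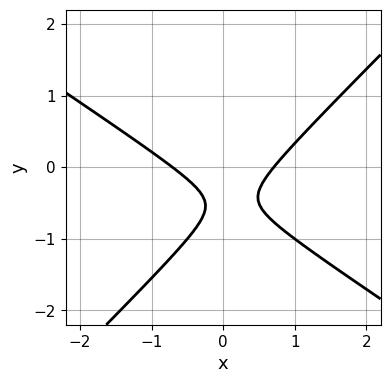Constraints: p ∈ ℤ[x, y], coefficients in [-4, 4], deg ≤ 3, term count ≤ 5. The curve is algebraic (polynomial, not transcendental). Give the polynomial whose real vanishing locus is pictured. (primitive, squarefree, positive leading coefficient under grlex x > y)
2*x^2 + x*y - 3*y^2 - 3*y - 1

First, the degree is 2 — a generic line meets the curve in up to 2 points.
Next, from the axis intercepts and sections: the curve avoids every integer y-axis point in the box.
Finally, fitting integer coefficients to these (and the overall shape) gives p.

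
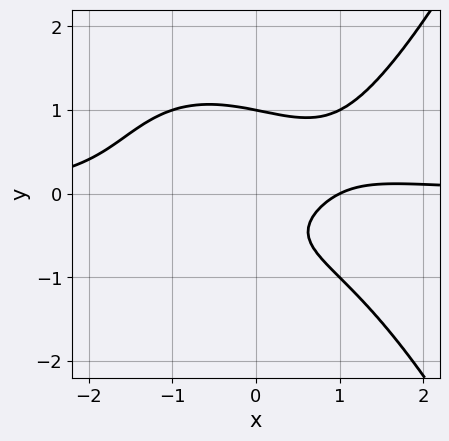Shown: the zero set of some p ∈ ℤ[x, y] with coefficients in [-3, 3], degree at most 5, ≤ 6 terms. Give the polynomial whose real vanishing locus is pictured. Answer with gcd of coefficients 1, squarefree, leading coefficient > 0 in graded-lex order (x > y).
x^3*y - 2*y^3 - x + y + 1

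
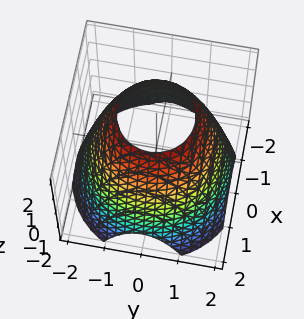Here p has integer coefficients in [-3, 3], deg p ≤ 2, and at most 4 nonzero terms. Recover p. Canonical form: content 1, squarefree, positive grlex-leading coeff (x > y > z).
x^2 + y^2 + z - 3

Degree: the shape is more complex than any degree-1 surface, so deg p = 2.
Symmetry: the surface is invariant under rotation about z: p = q(x² + y², z).
From the visible intercepts: the surface avoids every integer z-axis point in the box; a circular section at z = 1 has radius between 1 and 2.
Fitting integer coefficients to these (and the overall shape) gives p.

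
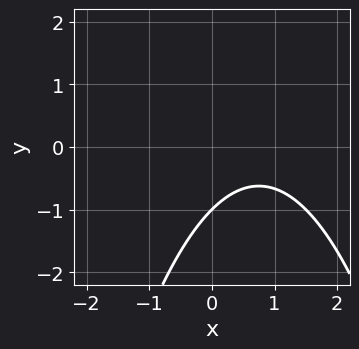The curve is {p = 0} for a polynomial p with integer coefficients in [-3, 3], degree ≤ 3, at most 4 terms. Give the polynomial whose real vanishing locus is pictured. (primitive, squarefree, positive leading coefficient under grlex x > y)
2*x^2 - 3*x + 3*y + 3

(a) Degree: no degree-1 curve has this shape, so deg p = 2.
(b) Observable constraints: the curve avoids every integer x-axis point in the box; one y-axis crossing is at y = -1.
(c) Together with the visible shape, these determine p as stated.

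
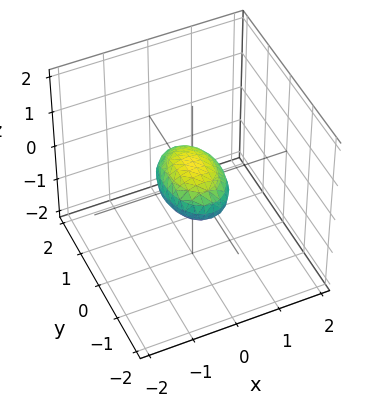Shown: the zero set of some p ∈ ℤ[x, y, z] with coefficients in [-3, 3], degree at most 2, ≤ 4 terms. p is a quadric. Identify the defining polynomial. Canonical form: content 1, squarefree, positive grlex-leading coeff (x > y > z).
The degree is 2 — bounded and convex; a quadric.
Symmetries: the x ↦ −x reflection is a symmetry, so x appears only in even powers; the z ↦ −z reflection is a symmetry, so z appears only in even powers; mirror symmetry y ↦ −y ⇒ only even powers of y.
Checking where it meets the axes: the y-axis gridline crossings are at y ∈ {-1, 1}.
Assembling these constraints gives the stated polynomial.

2*x^2 + y^2 + 3*z^2 - 1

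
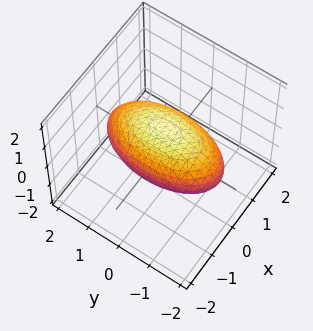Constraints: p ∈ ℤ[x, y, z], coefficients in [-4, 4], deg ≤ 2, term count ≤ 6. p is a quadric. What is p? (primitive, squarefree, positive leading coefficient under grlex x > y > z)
3*x^2 + y^2 + 3*z^2 - 3

The degree is 2 — bounded and convex; a quadric.
Symmetries: it's symmetric under z → −z, forcing even powers of z; mirror symmetry x ↦ −x ⇒ only even powers of x; the y ↦ −y reflection is a symmetry, so y appears only in even powers.
From the axis intercepts and sections: the x-axis gridline crossings are at x ∈ {-1, 1}; the z-axis gridline crossings are at z ∈ {-1, 1}.
Putting this together gives p.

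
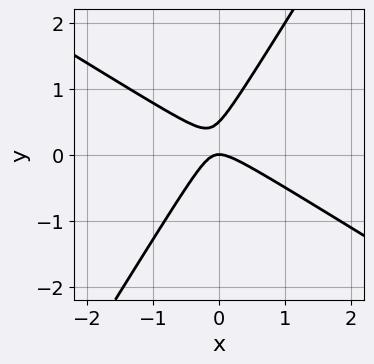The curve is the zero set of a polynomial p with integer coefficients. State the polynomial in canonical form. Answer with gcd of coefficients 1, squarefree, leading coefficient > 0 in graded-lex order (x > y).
First, deg p = 2. No degree-1 curve has this shape.
Next, checking where it meets the axes: it meets the y-axis at y = 0 (among the integer gridlines); one x-axis crossing is at x = 0.
Finally, solving for integer coefficients yields p as stated.

2*x^2 + 2*x*y - 2*y^2 + y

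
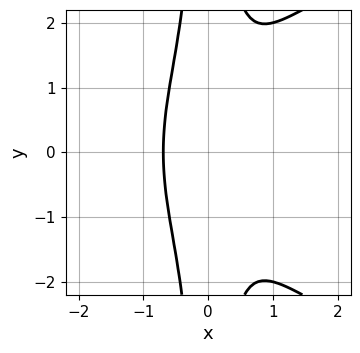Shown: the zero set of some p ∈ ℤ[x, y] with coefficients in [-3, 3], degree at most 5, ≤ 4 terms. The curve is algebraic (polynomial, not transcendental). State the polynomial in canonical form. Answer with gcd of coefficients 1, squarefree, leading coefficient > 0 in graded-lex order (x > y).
(a) Degree: the shape is more complex than any degree-3 curve, so deg p = 4.
(b) Symmetries: mirror symmetry y ↦ −y ⇒ only even powers of y.
(c) Observable constraints: the curve avoids every integer y-axis point in the box.
(d) Matching integer coefficients to the picture gives p.

x^2*y^2 - 3*x^3 - 1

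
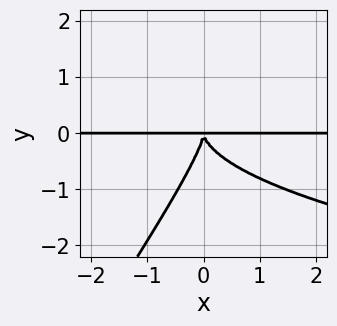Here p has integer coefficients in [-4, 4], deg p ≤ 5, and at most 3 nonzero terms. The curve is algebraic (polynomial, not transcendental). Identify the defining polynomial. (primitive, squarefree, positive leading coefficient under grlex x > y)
First, degree: no degree-3 curve has this shape, so deg p = 4.
Then, observable constraints: every point of the x-axis in the box is on the curve.
Finally, the integer polynomial consistent with all of this is the stated p.

3*x*y^3 - 2*y^4 - 3*x^2*y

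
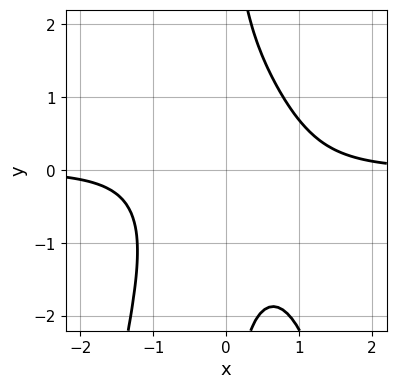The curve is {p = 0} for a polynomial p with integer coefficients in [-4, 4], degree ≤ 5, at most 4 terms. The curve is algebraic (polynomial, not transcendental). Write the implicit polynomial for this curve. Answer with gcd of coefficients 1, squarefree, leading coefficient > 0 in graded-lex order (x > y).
1. deg p = 4. A generic line meets the curve in up to 4 points.
2. Against the integer gridlines: it misses every integer gridline on the y-axis; the curve avoids every integer x-axis point in the box.
3. These observations pin down the coefficients.

3*x^3*y + 2*x*y^2 - 3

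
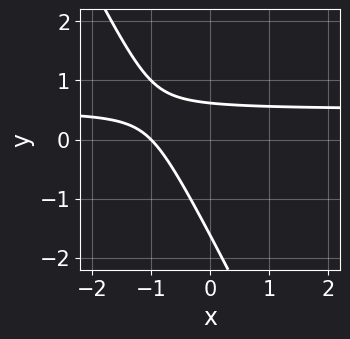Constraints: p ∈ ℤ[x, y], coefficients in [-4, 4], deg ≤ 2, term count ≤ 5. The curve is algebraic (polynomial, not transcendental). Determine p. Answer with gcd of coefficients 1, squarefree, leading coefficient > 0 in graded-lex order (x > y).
First, the degree is 2 — no degree-1 curve has this shape.
Next, from the axis intercepts and sections: one x-axis crossing is at x = -1.
Finally, putting this together gives p.

2*x*y + y^2 - x + y - 1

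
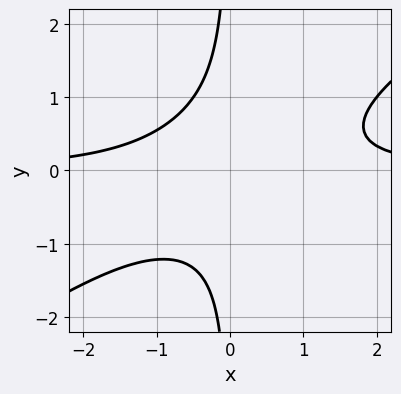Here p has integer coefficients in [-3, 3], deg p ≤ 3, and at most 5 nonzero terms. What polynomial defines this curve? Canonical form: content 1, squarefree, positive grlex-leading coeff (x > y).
1. The degree is 3 — a generic line meets the curve in up to 3 points.
2. Observable constraints: no x-intercept at any integer in the box; the curve avoids every integer y-axis point in the box.
3. Putting this together gives p.

2*x^2*y - 3*x*y^2 - 2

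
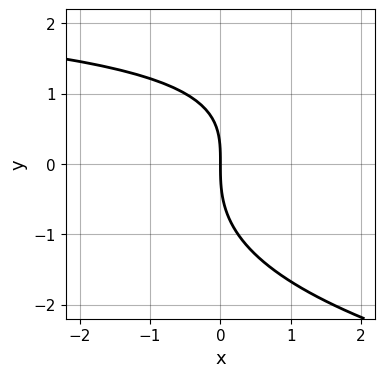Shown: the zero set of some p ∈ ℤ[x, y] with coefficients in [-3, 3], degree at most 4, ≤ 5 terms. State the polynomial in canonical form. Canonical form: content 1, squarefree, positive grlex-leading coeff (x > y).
(a) deg p = 3.
(b) Against the integer gridlines: one x-axis crossing is at x = 0; it crosses the y-axis at the gridline y = 0.
(c) Matching integer coefficients to the picture gives p.

y^3 - x*y + 3*x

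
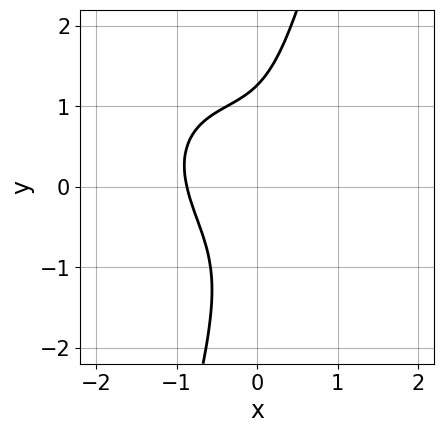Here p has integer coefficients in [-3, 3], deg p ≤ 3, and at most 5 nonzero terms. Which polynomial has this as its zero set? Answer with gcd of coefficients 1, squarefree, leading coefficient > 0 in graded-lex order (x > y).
3*x^3 + 2*x^2*y + 3*x*y^2 - y^3 + 2

1. deg p = 3.
2. The integer polynomial consistent with all of this is the stated p.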